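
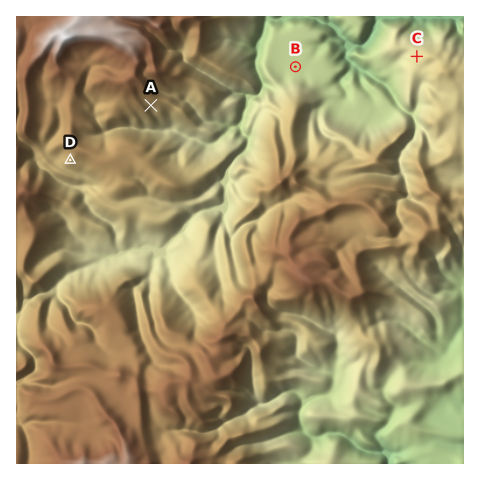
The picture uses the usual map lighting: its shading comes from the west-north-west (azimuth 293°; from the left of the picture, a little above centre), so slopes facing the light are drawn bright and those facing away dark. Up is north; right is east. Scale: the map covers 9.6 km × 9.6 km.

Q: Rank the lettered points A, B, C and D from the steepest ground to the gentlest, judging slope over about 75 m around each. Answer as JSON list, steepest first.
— ["A", "D", "C", "B"]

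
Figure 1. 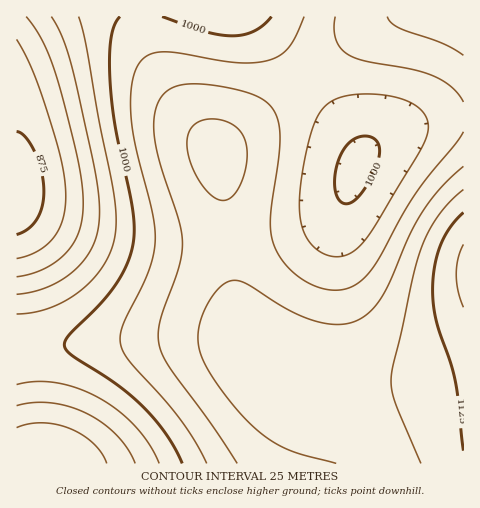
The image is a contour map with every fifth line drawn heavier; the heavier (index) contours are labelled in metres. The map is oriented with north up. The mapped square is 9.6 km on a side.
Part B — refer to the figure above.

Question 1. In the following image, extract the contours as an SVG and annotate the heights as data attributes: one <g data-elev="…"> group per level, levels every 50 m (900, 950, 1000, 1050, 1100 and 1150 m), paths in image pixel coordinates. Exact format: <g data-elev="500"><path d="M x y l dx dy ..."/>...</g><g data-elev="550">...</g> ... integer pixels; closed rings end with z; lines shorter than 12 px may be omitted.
<g data-elev="900"><path d="M17 39l16 32 16 47 13 46 4 32-3 24-4 10-6 8-15 13-21 8"/></g><g data-elev="950"><path d="M17 406l16-3 17 0 19 4 17 6 17 10 14 12 11 14 7 14"/><path d="M51 17l14 26 11 42 21 95 2 24 0 20-3 14-5 12-8 12-10 10-12 8-14 7-15 5-15 2"/></g><g data-elev="1000"><path d="M344 204l-6-5-3-11 0-15 4-15 6-11 8-7 9-4 9 1 6 4 3 7-1 10-4 10-7 15-8 12-9 7z"/><path d="M120 17l-5 8-4 13-1 18 0 25 5 46 18 83 1 19-1 15-6 20-11 20-17 21-30 30-4 6-1 5 2 4 5 5 46 30 27 22 22 27 16 29"/><path d="M271 17l-7 8-9 6-11 4-12 1-26-4-44-15"/></g><g data-elev="1050"><path d="M463 132l-7 12-26 31-16 20-35 63-10 15-8 8-10 6-10 3-11 0-17-5-18-11-14-15-8-16-2-13 0-14 8-57 1-22-2-18-7-13-9-7-13-6-21-5-24-4-15 0-11 2-10 4-7 7-4 8-3 11 1 24 6 28 18 54 3 22-4 25-18 52-2 13 1 10 3 11 8 13 41 56 26 39"/><path d="M335 17l-1 11 2 11 4 8 7 7 17 7 47 8 21 6 19 12 7 7 5 8"/></g><g data-elev="1100"><path d="M463 190l-12 11-11 13-10 15-7 15-9 29-22 98-1 14 3 14 27 64"/></g><g data-elev="1150"><path d="M463 244l-5 14-2 16 2 17 5 16"/></g>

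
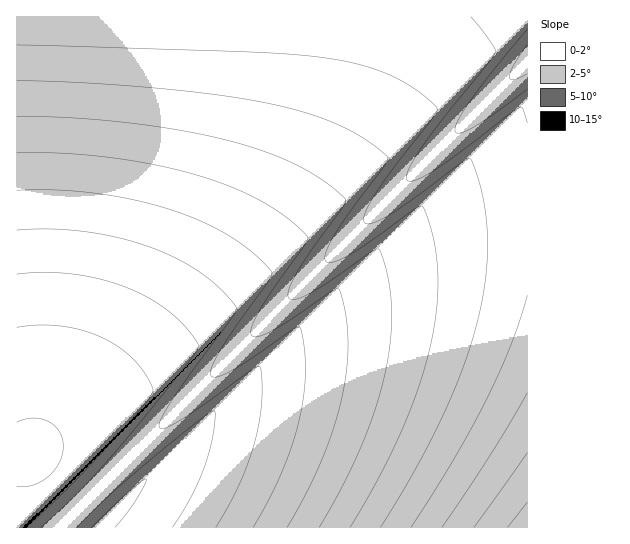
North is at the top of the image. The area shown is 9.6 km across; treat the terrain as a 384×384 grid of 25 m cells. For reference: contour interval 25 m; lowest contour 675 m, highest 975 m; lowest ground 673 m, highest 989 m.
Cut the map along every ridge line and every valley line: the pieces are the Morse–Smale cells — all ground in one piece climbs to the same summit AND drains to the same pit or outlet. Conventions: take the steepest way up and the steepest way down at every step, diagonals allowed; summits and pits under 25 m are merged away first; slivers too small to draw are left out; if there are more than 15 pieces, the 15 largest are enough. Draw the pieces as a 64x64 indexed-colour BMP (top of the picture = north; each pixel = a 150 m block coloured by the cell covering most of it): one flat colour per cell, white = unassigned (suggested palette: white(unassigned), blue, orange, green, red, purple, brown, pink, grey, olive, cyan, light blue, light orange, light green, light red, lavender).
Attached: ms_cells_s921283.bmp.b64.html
<image width="64" height="64" href="data:image/bmp;base64,Qk12CAAAAAAAAHYAAAAoAAAAQAAAAEAAAAABAAQAAAAAAAAIAAATCwAAEwsAABAAAAAAAAAA////ALR3HwAOf/8ALKAsACgn1gC9Z5QAS1aMAMJ34wB/f38AIr28AM++FwDox64AeLv/AIrfmACWmP8A1bDFABERESIiIiIiIiIiIiIiIiIiIiIiIiIiIiIiIiIiIiIiEREREiJEIiIiIiIiIiIiIiIiIiIiIiIiIiIiIiIiIiIRERERJERCIiIiIiIiIiIiIiIiIiIiIiIiIiIiIiIiIhERERE0REQiIiIiIiIiIiIiIiIiIiIiIiIiIiIiIiIiEREREzNEREIiIiIiIiIiIiIiIiIiIiIiIiIiIiIiIiIREREzMzRERCIiIiIiIiIiIiIiIiIiIiIiIiIiIiIiIhEREzMzM0REQiIiIiIiIiIiIiIiIiIiIiIiIiIiIiIiEREzMzMzNEREIiIiIiIiIiIiIiIiIiIiIiIiIiIiIiIREzMzMzMzRERCIiIiIiIiIiIiIiIiIiIiIiIiIiIiIhEzMzMzMzM0REQiIiIiIiIiIiIiIiIiIiIiIiIiIiIiERMzMzMzMzNEREIiIiIiIiIiIiIiIiIiIiIiIiIiIiIRETMzMzMzMzRERCIiIiIiIiIiIiIiIiIiIiIiIiIiIhEREzMzMzMzM0REQiIiIiIiIiIiIiIiIiIiIiIiIiIiEREREzMzMzMzNEREIiIiIiIiIiIiIiIiIiIiIiIiIiIRERERMzMzMzMzRERCIiIiIiIiIiIiIiIiIiIiIiIiIhERERETMzMzMzM0REQiIiIiIiIiIiIiIiIiIiIiIiIiEREREREzMzMzMzNEREIiIiIiIiIiIiIiIiIiIiIiIiIRERERERMzMzMzMzRERCIiIiIiIiIiIiIiIiIiIiIiIhERERERERMzMzMzM0REQiIiIiIiIiIiIiIiIiIiIiIiERERERERETMzMzMzNEREIiIiIiIiIiIiIiIiIiIiIiIREREREREREzMzMzMzRERCIiIiIiIiIiIiIiIiIiIiIhERERERERERMzMzMzM0REQiIiIiIiIiIiIiIiIiIiIiERERERERERETMzMzMzNEREIiIiIiIiIiIiIiIiIiIiIREREREREREREzMzMzMzRERCIiIiIiIiIiIiIiIiIiIhERERERERERERMzMzMzM0REQiIiIiIiIiIiIiIiIiIiERERERERERERETMzMzMzNEREIiIiIiIiIiIiIiIiIiIREREREREREREREzMzMzMzRERCIiIiIiIiIiIiIiIiIhERERERERERERERMzMzMzM0REQiIiIiIiIiIiIiIiIiERERERERERERERETMzMzMzNEREIiIiIiIiIiIiIiIiIREREREREREREREREzMzMzMzRERCIiIiIiIiIiIiIiIhERERERERERERERERMzMzMzM0REQiIiIiIiIiIiIiIiERERERERERERERERETMzMzMzNEREIiIiIiIiIiIiIiIREREREREREREREREREzMzMzMzRERCIiIiIiIiIiIiIhERERERERERERERERERMzMzMzM0REQiIiIiIiIiIiIiEREREREREREREREREREzMzMzMzNEREIiIiIiIiIiIiIRERERERERERERERERERMzMzMzMzRERCIiIiIiIiIiIhERERERERERERERERERETMzMzMzM0REREIiIiIiIiIiEREREREREREREREREREREzMzMzMzNEREREQiIiIiIiIRERERERERERERERERERETMzMzMzMzREREREREQiIiIhEREREREREREREREREREREzMzMzMzM0REREREREREREERERERERERERERERERERERMzMzMzMzNEREREREREREQREREREREREREREREREREREzMzMzMzMzRERERERERERBERERERERERERERERERERERMzMzMzMzM0REREREREREEREREREREREREREREREREREzMzMzMzMzNEREREREREQRERERERERERERERERERERERMzMzMzMzMzRERERERERBEREREREREREREREREREREREzMzMzMzMzM0REREREREERERERERERERERERERERERERMzMzMzMzMzNEREREREQREREREREREREREREREREREREzMzMzMzMzMzRERERERBERERERERERERERERERERERERMzMzMzMzMzM0REREREEREREREREREREREREREREREREzMzMzMzMzMzNEREREQRERERERERERERERERERERERERMzMzMzMzMzMzRERERBEREREREREREREREREREREREREzMzMzMzMzMzM0REREERERERERERERERERERERERERETMzMzMzMzMzMzNEREQREREREREREREREREREREREREREzMzMzMzMzMzMzRERBERERERERERERERERERERERERETMzMzMzMzMzMzM0REERERERERERERERERERERERERERMzMzMzMzMzMzMzNEQREREREREREREREREREREREREREzMzMzMzMzMzMzMzRBERERERERERERERERERERERERERMzMzMzMzMzMzMzM0EREREREREREREREREREREREREREzMzMzMzMzMzMzMzMRERERERERERERERERERERERERETMzMzMzMzMzMzMzMxERERERERERERERERERERERERERMzMzMzMzMzMzMzMzEREREREREREREREREREREREREREzMzMzMzMzMzMzMzMRERERERERERERERERERERERERETMzMzMzMzMzMzMzMxERERERERERERERERERERERERERMzMzMzMzMzMzMzMz"/>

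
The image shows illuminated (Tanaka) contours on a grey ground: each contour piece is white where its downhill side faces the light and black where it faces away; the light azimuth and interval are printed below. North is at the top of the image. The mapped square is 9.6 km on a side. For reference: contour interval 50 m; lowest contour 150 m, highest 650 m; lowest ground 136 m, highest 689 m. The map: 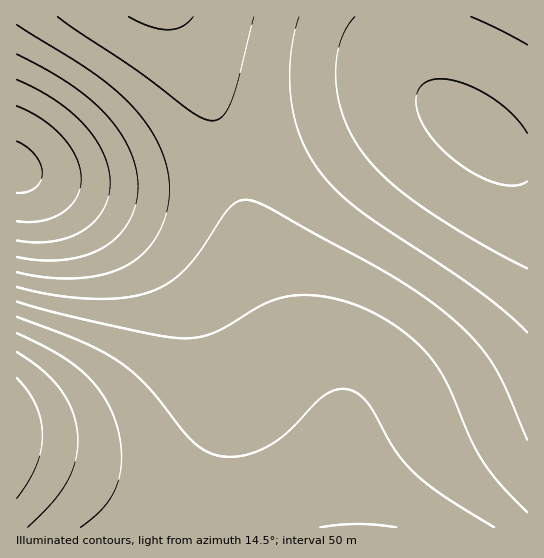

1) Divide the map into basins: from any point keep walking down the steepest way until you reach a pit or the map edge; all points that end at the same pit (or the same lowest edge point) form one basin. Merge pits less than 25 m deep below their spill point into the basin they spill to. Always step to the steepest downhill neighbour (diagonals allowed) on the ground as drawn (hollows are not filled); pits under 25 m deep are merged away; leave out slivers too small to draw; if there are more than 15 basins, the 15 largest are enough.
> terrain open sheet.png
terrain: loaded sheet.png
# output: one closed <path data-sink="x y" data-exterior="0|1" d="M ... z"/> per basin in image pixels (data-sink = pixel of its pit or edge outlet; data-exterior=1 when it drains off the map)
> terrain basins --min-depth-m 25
<path data-sink="478 133" data-exterior="0" d="M527 16l-351 1 27 62 25 74 28 106 16 47 17 36 39 56 9 20 3 12 1 87 2 11 185-1z"/><path data-sink="17 169" data-exterior="1" d="M175 16l-159 1 0 510 326 1-1-69-4-41-9-20-39-56-17-36-16-47-21-84-20-62-23-60z"/>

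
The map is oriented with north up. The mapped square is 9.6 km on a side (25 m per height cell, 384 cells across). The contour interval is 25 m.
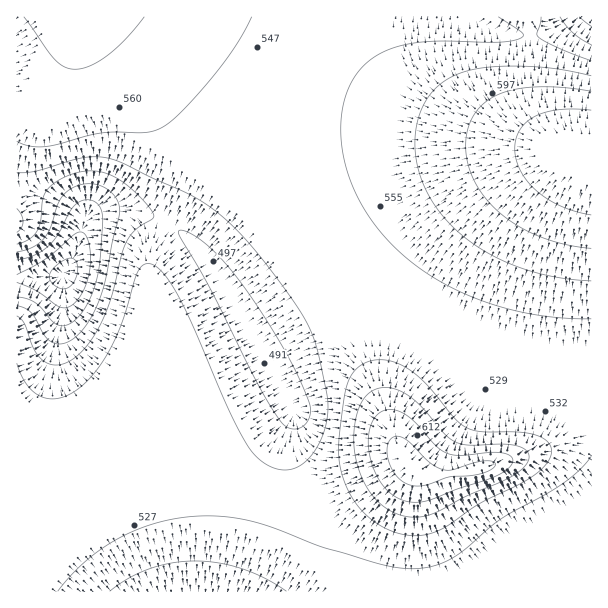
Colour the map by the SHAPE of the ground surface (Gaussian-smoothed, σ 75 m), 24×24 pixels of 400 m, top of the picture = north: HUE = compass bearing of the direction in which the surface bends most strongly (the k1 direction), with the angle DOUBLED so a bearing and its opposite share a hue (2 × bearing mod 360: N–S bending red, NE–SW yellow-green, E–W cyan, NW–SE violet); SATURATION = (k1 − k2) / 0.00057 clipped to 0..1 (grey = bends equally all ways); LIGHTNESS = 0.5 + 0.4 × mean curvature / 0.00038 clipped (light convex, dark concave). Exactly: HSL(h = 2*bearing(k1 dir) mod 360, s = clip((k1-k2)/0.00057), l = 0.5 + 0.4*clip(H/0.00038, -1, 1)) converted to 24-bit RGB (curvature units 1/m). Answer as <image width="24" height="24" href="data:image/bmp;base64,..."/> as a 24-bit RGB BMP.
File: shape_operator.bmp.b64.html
<image width="24" height="24" href="data:image/bmp;base64,Qk32BgAAAAAAADYAAAAoAAAAGAAAABgAAAABABgAAAAAAMAGAAATCwAAEwsAAAAAAAAAAAAAjoB8jnp+jHmCineFiHaIgXaHe3aFdnaFdn2Gd4SIeIqIeYyFeo2Ce4x+hYB5hHhzh4JxgIdyeIV1eIJ6fIB9foB9f4B+f4B+hoN+jXyEjnqIjXmLiHiMgneLfHeKd3iKd36LeIWMeYuNe42LfIuHhXl8h2xwi3FmkItlfZBnbYprcoN3eIB7fIB7foB9foB9f4J/hH+CjHyKjXqOh3mOgnmOfHmOeHqOeYCOeYWPeoqPfImNgXmGiWp/j15vmWhaop5aep5aX41eZ4NscIBxeIF1e4F5fIF7f4GAf4CAgX+BhX2HhXyMgnuOfXqPen2PeoGPe4WOfIOJfXqFg2+IkF2Om1aCqGVmraBxl6Rfb4pJW4BDXYRQaIZicIRvdoN2f4CBf3+AgH+AgH+Af3+Af3+Cfn6Dfn+DfoCCfoKDe4GGd3SMfmSQh1WVnmCeppCWn6+7oH7Z3l7011dBKqtBQJphXo5zb4d7fYCDf36Dgn+CgH+Af4B/f4CAf4CAf4CAf4GAe4mCc5SWY2mfflOjhVOehnmak7mVh8iiTLTRPnX94sz/5sz/eV3uXWa0bXqVeoKHfXqHhn2Gg36BgH9/f4B/f4B/f4B/foV+eZR9aZqEUV+HekmRi2OYhaOYl8SPj7WEZ4V1RW1FYnwtpXIwvUVrrGCikG+ZcomOcnGQjneQinyCg39/gIB/f4B/foJ+fI18eJp6cXiHZUhwVVJobJJzebJ8mr2BpZl3iWB1d15ueHVghYVai39di3RninBxZpmWXmialWydmHeEiX19gYB/f4F/fod9e5d6eZJ5gliFfEiEYoWNXKx5bbJona1snnJgjFlugmN1fnFwgn9xhIJwhYBxhX5zWaOLRGWdj1eoqnGFlXt5hIB+f4N+fI98e5l6hm2Hg0eHemKFbpyDZqN2dqBlnJhikmhfiWFsg211gXZ1gn52g4B2g4B1g4F2ZamNLGKUZ0Cfumh+qH11ioN9f4l9e5h6eo96hVOHg1GGdo19cZt5bpJvgY9sjYJoimxohm1xg3R2gnl4gn14g353g4B3g4F30IzQKTadOCqGvF9uu4hylY18fZN9e5d9h2iHh0eIhWuGeJh5d5F4e4Z2hYV0hnpxhXJyhHV3g3h5g3p5g3x5g314hH94hIB4xZQRczFbKiVgq2BZyJ90o6J/fpuAi3eEiE2EhleEeZB5epZ5fYZ8gYF8gXx5g3h4g3d6g3h7g3l7hHl6hHp5hHx5hH55hIB5iqQAL2cZF0NJaJRVyr99p6+HiZJ/iVh8hkt8hXKHeZl7fIx9f4F+gHx/gXt+gnp+g3p/hHp/hHp+hHp9hXp8hXt7hX17hYB8lNTQRLXHB1iFOKSTr8V8sah5k1pkh0hsg2h9eJZ/epN/foSAgH2BgXyBgnuCg3uChHqChHqChXuChXuBhnyAhn1/hX5/hYB/zJnJqGO6IDuFMoh6o71IsYJDjEpKgmZxdpSEeJeEfYiCfn6Bf3yBgHyCgXuDgnuEg3uEhHuFhnuGhnyGh32Fh3+Fh4CEhoGEvmw/sEA9XEFoPWlTg51DnpNVhYtvdJeOd5mMe4uFfYGCfX2BfnyCfnuCf3uDgHuEgXuFgnuGg3yHhX2Ihn6IhoCJhoKJhoOJqXFVrFpke1iVT36XY6WKeKCMeJ2Zd5aTeouIfYODfX6BfHyBfHyCfHuDfXuDfXuEfnuFf3yHgHyIgX6Jgn+Kg4GLg4KNg4SPmoWcoICmfm+tYX6vbaGoeZuVe4+NfIeHfIKCfX+BfH6BfH2Be32Ce3yDe3uEe3uFe3uGfHyHfH2Jfn+Lf4GNgISQgYeTgoqXkoSSloKViXyXdH2Wdo6Re4qFfYSBfYGBfYCBfH+BfH+BfH6Be36Ce36Den6Een6Fe3+He4CJfIOLfYaOfomSfo2Wf5CagJGei4F8joB9in+Cf3+GfIaFfISAfYJ/fYGAfICBfICBfICBe3+Ce3+CeoCDeoCEeoKGeoSIeoeLeoqPe4+Te5OXfJWafZacfpacioR6jIV7iYR9hIOAf4KAfYKAfYGAfYGAfIGBfIGBfIGBe4GCe4GDeoKEeYSFeYaIeIqLeI+OeJOReJWTeZSQeZCFdpF4dZN8iIh5jIl6ioh8hoV+gIJ/foF/fYGAfYGAfIGBfIGBfIGCe4KCeoODeoWEeYeFeIqHd42IdpCJdo+GdolyiXxfkpBSdZ9VYphjgod5iYt6iYp8hYZ+gYN/foGAfYGAfYGBfIGBfIGBfIKBe4OCeoSCeYaDeIiDd4qCdoyAdIh2hGpeh0k1mHIqcMk3UMBvYoZ7"/>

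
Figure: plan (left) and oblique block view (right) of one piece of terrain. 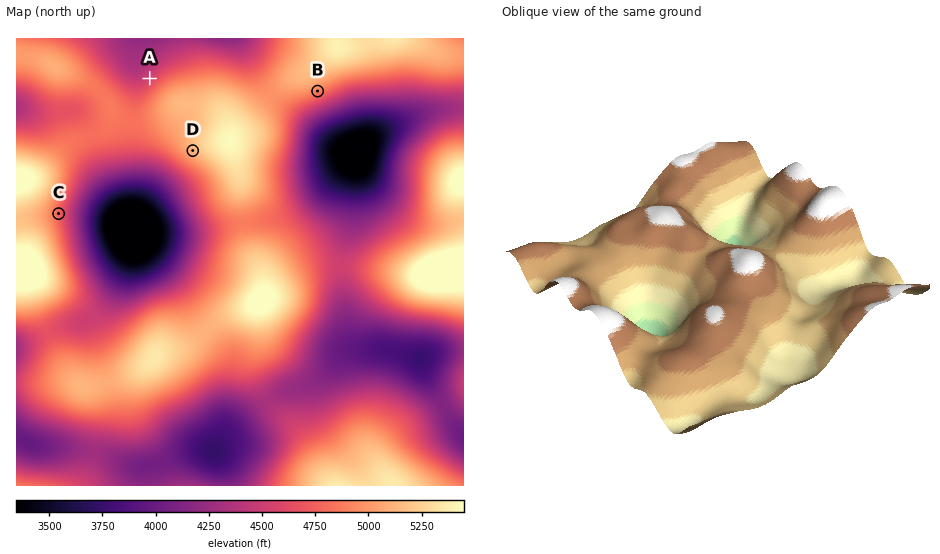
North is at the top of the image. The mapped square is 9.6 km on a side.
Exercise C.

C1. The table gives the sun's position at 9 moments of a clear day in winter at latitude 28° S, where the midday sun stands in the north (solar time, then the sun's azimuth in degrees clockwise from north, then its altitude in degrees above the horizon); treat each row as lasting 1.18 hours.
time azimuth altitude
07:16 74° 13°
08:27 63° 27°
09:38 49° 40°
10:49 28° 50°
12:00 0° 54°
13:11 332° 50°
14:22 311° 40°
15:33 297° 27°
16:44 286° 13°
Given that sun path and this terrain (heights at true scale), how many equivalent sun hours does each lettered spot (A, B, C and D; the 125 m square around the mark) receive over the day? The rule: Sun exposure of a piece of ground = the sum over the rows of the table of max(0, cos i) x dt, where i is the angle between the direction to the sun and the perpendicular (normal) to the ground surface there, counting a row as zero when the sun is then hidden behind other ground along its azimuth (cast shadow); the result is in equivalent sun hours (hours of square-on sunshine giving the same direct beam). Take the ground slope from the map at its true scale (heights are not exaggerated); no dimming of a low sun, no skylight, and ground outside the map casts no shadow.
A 6.6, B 4.2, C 5.6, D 5.2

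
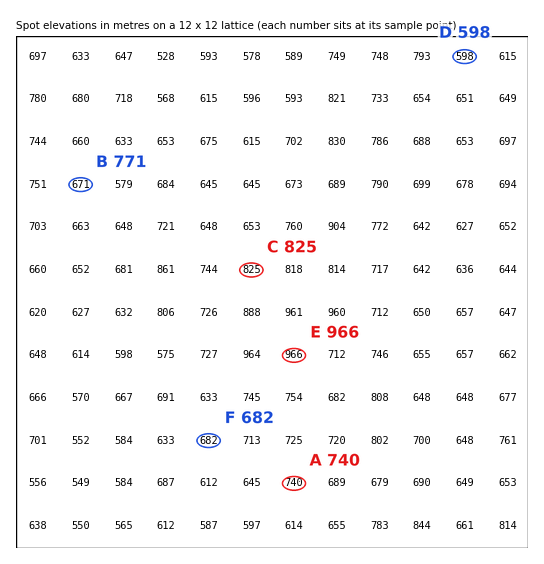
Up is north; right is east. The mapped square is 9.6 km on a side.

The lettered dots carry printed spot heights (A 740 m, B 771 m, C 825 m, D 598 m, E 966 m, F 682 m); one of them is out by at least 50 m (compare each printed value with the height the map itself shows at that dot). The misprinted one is B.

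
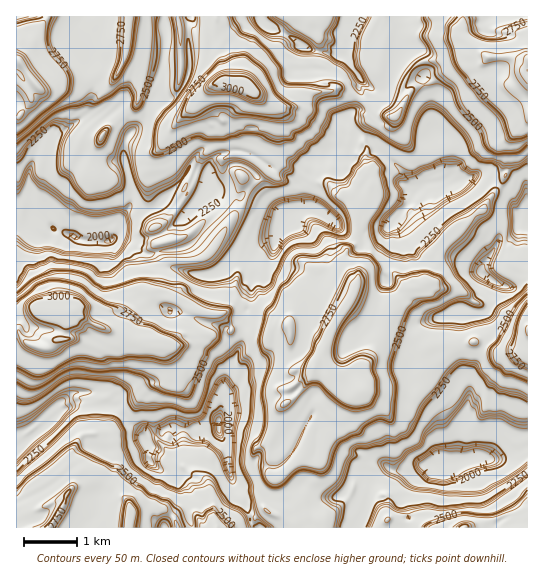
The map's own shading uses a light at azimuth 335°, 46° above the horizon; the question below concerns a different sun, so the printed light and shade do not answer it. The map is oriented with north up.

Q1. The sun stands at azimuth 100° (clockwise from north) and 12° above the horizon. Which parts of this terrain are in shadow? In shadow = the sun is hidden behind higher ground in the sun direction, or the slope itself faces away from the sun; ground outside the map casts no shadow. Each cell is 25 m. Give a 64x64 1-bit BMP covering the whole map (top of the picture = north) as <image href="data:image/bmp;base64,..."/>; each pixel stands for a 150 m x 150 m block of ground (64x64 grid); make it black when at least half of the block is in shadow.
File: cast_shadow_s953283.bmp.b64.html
<image width="64" height="64" href="data:image/bmp;base64,Qk0+AgAAAAAAAD4AAAAoAAAAQAAAAEAAAAABAAEAAAAAAAACAAATCwAAEwsAAAIAAAAAAAAA////AAAAAABwHDYHADh/APj8BwYAf/8wfPwPngB9//58/AA8AHz//7wACDwAAD//3gAffwAAf//gAB/+AAD///AAb/4AAD//+ADf/gAAP//+AP/+AAAM+P4B//4AAAAA/AH//gAAAAD+AP//AAAAAP+AP/8AAAAMPwAf/wAAAMAPDgH/gYAAwAc+Af/PAADDgH/A/94AAHAAf8D/+AAB88AHAP/wAAH8AAAA//jAAf8AAAD/+OAB/MAAAH/8AA/8gAAAPvwAP/5oAAA+/gA//2AAAB/eAD//wAAQH38AP/7AABAfvwA//+AAAB+fgA//+AAAH5+CA//wPgH/z8cAf/g+A///58A4/DwA///jgHDw/8B/8QDAMDP//j//g+AYA/+HH/+D8AgD/+OH/sP4CAP/jcH/x/wAAf/PwP/D/gAHv+Pg/8H/gA8AMOD/gP/gP4EQYB8A/+B/BxhwP4D/8H8HCPMfwB/IfgYE9g/gD/h8BgDcB/AHOHwGgsAD8AHAfAfAAAARD/A+78ABAA4f7B/vwAAAfD/8D+/wAAD+P/wAD/ggAf4/+4Af+DAA/z/zwF/8CAA/v+CAD/8AAB+/wAAS/4A7H3+DAHP/wAAz/44B+//AAHf/HgH5/+AA5/5vAfx/8B3//k8B/D4AHf/+AAH8dgDx//48Afx2AeH//j7h/HYDgP/+Pw=="/>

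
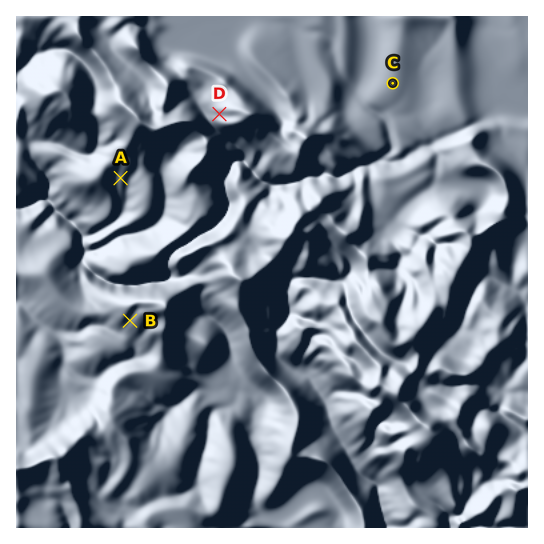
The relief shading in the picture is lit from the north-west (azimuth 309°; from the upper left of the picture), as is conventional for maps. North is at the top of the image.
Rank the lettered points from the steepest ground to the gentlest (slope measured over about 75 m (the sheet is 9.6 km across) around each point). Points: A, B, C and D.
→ B D A C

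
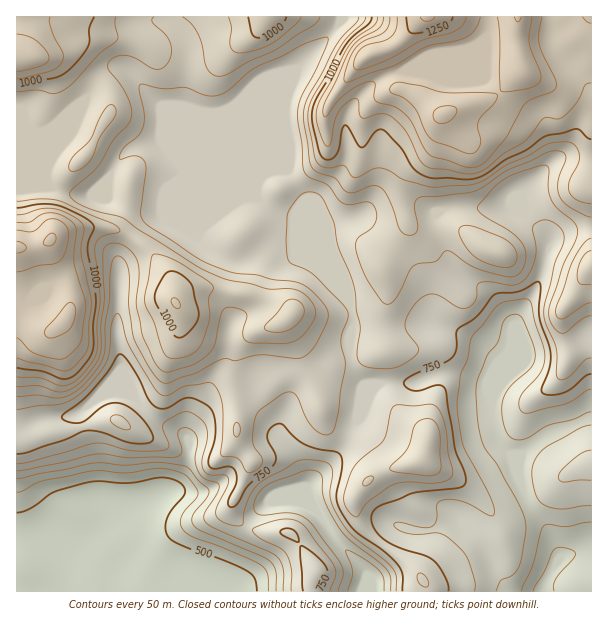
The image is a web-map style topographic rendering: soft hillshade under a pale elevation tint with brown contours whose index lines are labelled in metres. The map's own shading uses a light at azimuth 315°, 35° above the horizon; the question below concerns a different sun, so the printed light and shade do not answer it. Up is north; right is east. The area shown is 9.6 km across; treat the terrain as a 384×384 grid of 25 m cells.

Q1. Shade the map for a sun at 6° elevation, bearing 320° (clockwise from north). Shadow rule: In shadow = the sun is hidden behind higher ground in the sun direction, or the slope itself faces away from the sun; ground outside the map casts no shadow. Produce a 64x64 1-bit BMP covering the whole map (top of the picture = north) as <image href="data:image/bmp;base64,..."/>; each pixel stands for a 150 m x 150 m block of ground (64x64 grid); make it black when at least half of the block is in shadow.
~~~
<image width="64" height="64" href="data:image/bmp;base64,Qk0+AgAAAAAAAD4AAAAoAAAAQAAAAEAAAAABAAEAAAAAAAACAAATCwAAEwsAAAIAAAAAAAAA////AAAAAAAAAA/wfgEZ8AAAP/g8AAH4ADx/+DzAAfgAf//4AYAN+AD///wDAB34A///+AYYff8H///AIP/8/x///+Dh//x/f////8P//B////7/w//8D////n/D//gG////f8H/+AD///9/wP/4AP///7/gH/gA////n/AD8AD///yb8APwAD///H44A/AAD//8fjgB8P8///58PAHw/////jw8AfB//////h4B+H/////+DwD4P/////YfGPgP////4//++A/////v////h///f//8//+DP/8///gB/8EP/j+/+AB/wwf+P5/4AH/nA/4/g/gcf+8D/B+B8Dx/5wH8D8DAPD/nAfwPwAA8H+MB/AwAADgP4Xv4AAAAOB/x//gAAAAAH/j/+AAAAAAf/P/4AAAAAAH8D/gAAAAAAf4H8AAAAAAH/gOAAAAAAB//AAAAAAHB//8ABwACB8f//wH3AAcPz//9A/cAA//f//wD9gAA/8///APyAAB/x//8Af8AAD/D//8A/wAAP8Mf/wB/AAAf4A//A/8AAB/gB/8P/wAAP/Hh/x/fAAA/8Pv/P88B/B/wO/5/x/f+H+AB/v/P5/8P4AH4///j/4f/+PD//MH/x//4bP/8AP/D//gYD/gA/+D/+DgA+AB/4D/4cAAAAB/gH/jwAAAAD/AP8OAAcAAP8APw4A=="/>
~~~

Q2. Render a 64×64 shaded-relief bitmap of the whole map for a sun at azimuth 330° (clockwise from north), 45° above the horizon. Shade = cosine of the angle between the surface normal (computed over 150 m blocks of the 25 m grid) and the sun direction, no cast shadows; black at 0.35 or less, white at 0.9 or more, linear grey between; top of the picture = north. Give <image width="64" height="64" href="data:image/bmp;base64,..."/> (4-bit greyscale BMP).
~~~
<image width="64" height="64" href="data:image/bmp;base64,Qk12CAAAAAAAAHYAAAAoAAAAQAAAAEAAAAABAAQAAAAAAAAIAAATCwAAEwsAABAAAAAAAAAAAAAAABEREQAiIiIAMzMzAERERABVVVUAZmZmAHd3dwCIiIgAmZmZAKqqqgC7u7sAzMzMAN3d3QDu7u4A////AJmZmqqqqqqqqqqqqaqrzMunQ0eavMyqmZmYiIZWm7qqmZmaqqqqqqqqqqmZmaq8y6hUV5qqu7qZmZmZh1WKu6qZmaqqqqqqqpmpmZmIiKu7uoZniHebu6mZmZmHZXm7u6qqqqqqqqqqmZmYh2ZWeau7mYh1VqvLuqqZmZhmeKu6qqqqqqqqqqqZiHdlRERXmrqpl0RpvMy6qqmZmHZ4maqqqqqqqqqqqpmGZURFVmeaqqqFRpvMy7uqqZmYd3eIiZmZmZmqqqqqqYdlRWeaqqqZqWVpq7uqqqqpmZh3d3d3mZmZmZqqqqu7uodmec3u26qoZ4iZmZmaqqmamYh3d2aIiZmZmaqqq83d26dnvf/su5d4dneIiJmZmZmZmHd3ZneImZmZmaqqve7+2mR6zdy6mZhkVniIiIiJmZmZh3d3ZniJmZmZmZqr3d7tgzaaqqqrymRFd3ZlZ4maqqqYh3dVVmd3iId3iJmqmc61AVeJq83cllVVVDNGiZqqqqmYiDMzM0VWVVVWZndkarcQE0aKzd25dlRDNFeJqqqruqmIIREiIjRDMiIzWIU1mUIjNFeb3dy5h2ZmeJmqqqu7uqkyIiIiM0MhABJZy3V5l2ZlVXnMzMzLmHd4mqqqq8zMu2VERDNERDISNXrdyHmpmIdmaKvMzN3KdniaqpmrvMzMiHZlVVVURFZ3ms3aiImZmIdnm7u7zMp1Z5mamImrzMyqqYh3ZmZ3iIiJrMuXeJmZiHeau7u8y4ZXmZqYiJqrzJmqqqqZiZmYdnibzKh3iaqYd4q7u7zMp2eZqqmHeJmrd4iJq8zLuqhVZ4m8uXZ4qpmHiau7vN23Z5mqqodmd4lmVUNZvdy6p1RXiauph2eaqpeJq7u83bh3maq7l2VVZ1REEAOLzLqYZEZ4qqmYd4qqmImqu7zduXeJqszKdURWREQgACiqqphkRXiamZmHiaqYiJqru8zKd4mqvd24VEVDNDEAA5qpl2Q0V5qZmZmJqpiIiImImrqHeaqs3ut1REMjQwAAWamHZDNGiZiZmZmZmYiHZmZniId4mqrO7aZUVDRVMAA4mImFQzR5iIiIiJmZmZh3ZmZ3dniaqqzduGZ3ZmZSADeImpdlRGiHZmZ3eJmqqpmIiIh2eImqq7u6iJmId2QQSJmqqHZlaZhlVVZniZq7uqmqqYd3iZqqqqmZqqmHZCFZqqqph2Z5uodlVWZ4mruqqqqql2Z4mqqYiImru6hjEVm7qqmHZmi8uqhlVneKqqmZmqmGVWiaqph1Z6u8unMASbupmYd2Z5vMy5dmeJqqmIiJmYZURomruoVFqrvLlRBJu6mZmHd3eKvMuYiZmqqYd4iZiGREVovNt1SaqrunMUnMu7qYh3eIm83bqqqqqph3eImZhlQzat7adpmqu6dDWc3cy6mImru83ty6qqqpmHd4iZmYZDI4zuyXiJmal0RpvN3MurvM3dzd3bqqqqmYiIiJmYdUMia97ah3d4mHVGm7zMzLzMzdzLzMuqqqqpmIiImYdkRDNZztymZmZ3ZVaKq83MzMy7u7qqqqqqqqqZiIiJh2VVVFjO7teHdlVVVniazMy7upmZqpqqqqqruqmIiIiIiJh2aL3v6qqXVERFV6vMu7qqmYiZmqqqqru7qYiImZmru5iIrO793blkREV5vMu7qquqmJmaqqqrzMupiJmZq7zLupiazd7u7Jh4maq7u6qqq7upmZqqqqu8y7qZmqu8zMu6mYmav//+y7zMyqqqqqqqu7qZmaqqmaq7upmau8u7u6qpiHiP//7czd3KiJqqqqqruqmJqqqYeKqqmImaqpmqqqmHZn///su7u7mImqqqqqqqqYiZqZdWiamHZmd2Z4mqqph3e8zLl3mquYiaqqqqqqqqmIiIh1VomYZURDMjV5mruqmaqqqFRpq6iImqqqqqqquqh1aJdWeZhlQyEAAUaJvMy6qqq5dDabuYiZqqqqqqqquoVGmGZ4mHVEMgAAAkac3cuqqrynRHq6mZqqqqqqqqqrp0SJd4iZh1VVQgAAAmnNy6qqrMp0WLuqqqqqqqqqqqy5ZXmIiZmYdnd2MQAAJZu6qqqrzJZGiaqqqqqqqqqqq7qGeYiZmZl3iJhlMyESR5mqqqq8t1VniaqqqqqqqqqrqoaJiImZmYeJmYdmVDM1iaqZqqy5ZVaJqqqqqqqqqruqhomHeImZh3iZmId3ZVWJqpmaq8uGZ4mqqqqqqqqqvLuEeYZniJqpiIiIh3iIdnmqmYmqy6h3iaqpmZmqqqq93aRZp1Z4m8upiIiHd4iHeImZh5q7uYiImZmHeJqqqr3/1jeqdnirzcy6mIdlZ4iIRXh3eau6mYd3iIdmeaqqrf/7Q4u5mrvMzMu6h1VXiIgRNFZnmrqZh3eIiHVXmqqs7/+CN7u7u7u7u7uYZWiZmSESNFaJqpiIeImZhkRomarf/9YSaauqqqqqq6mHiZmZZUREVWeIiIiImaqXUzRomb3//FIkaJqqqqqrupiJmZmZiHd1VWZ4mZmaqql0IiRonO//yGQ0aZqqqqu6mJmZmbuqmZhmZnmZmZqqqpdCEkZ53//+ynMkZ4iaq7qYiZmZu6qZmYiImqqqmqq7unUyNFeu///+tzEjRnmruneJqZm7qZmZmImqqqqaqqu7l1M0Vnv///7aYyM0aKu5dnmaqaqqmYiIiZqqqpqqqruoZERVad///suGRERXmrlleZqq"/>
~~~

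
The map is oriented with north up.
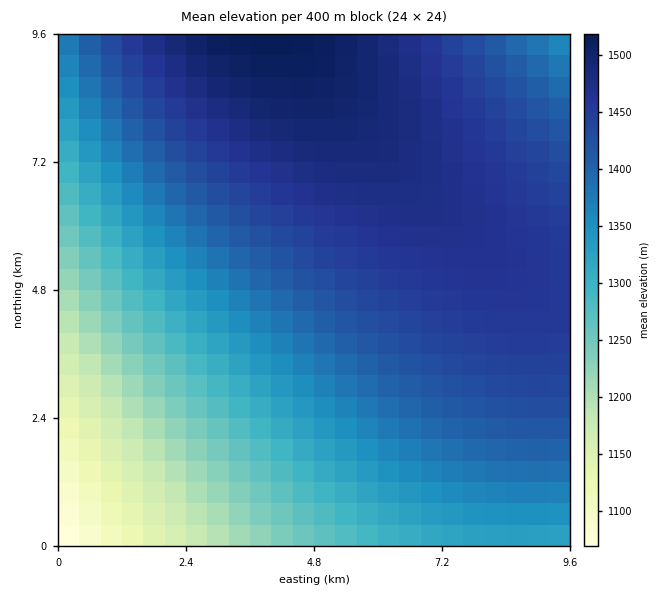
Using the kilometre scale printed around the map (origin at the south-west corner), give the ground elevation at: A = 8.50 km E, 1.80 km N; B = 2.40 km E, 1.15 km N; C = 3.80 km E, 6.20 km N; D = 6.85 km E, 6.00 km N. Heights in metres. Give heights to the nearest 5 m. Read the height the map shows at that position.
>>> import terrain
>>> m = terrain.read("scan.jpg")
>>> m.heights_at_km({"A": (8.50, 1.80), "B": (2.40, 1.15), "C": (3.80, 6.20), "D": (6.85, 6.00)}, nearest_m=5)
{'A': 1400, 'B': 1195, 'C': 1435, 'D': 1470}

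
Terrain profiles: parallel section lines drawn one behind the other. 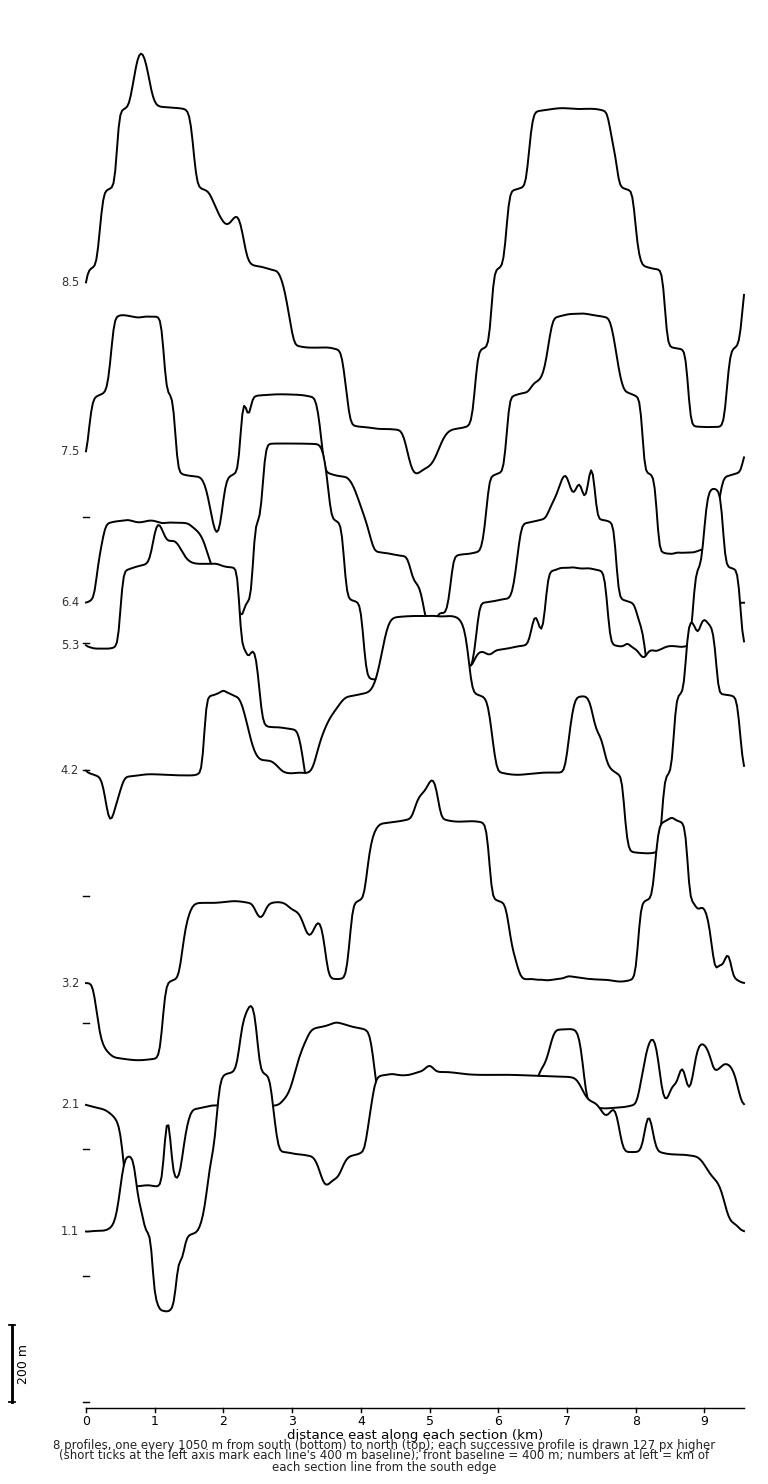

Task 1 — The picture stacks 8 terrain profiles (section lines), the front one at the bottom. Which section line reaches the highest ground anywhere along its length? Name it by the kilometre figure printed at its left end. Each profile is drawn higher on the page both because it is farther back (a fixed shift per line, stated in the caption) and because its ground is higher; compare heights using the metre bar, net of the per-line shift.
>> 8.5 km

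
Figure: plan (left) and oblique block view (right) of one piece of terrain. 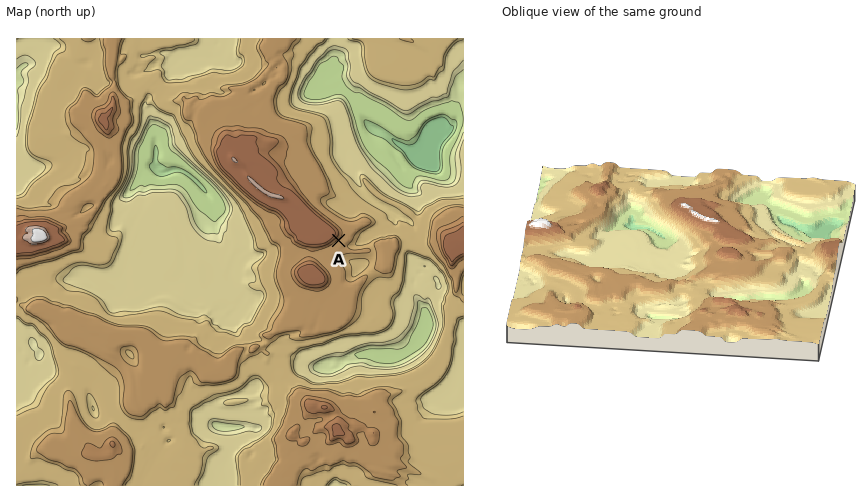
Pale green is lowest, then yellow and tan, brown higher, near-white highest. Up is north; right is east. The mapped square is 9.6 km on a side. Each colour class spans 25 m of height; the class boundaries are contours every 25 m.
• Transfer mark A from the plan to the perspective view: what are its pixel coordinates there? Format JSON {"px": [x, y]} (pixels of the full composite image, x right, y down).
{"px": [751, 244]}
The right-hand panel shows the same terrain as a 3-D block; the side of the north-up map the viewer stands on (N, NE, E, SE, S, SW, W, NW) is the S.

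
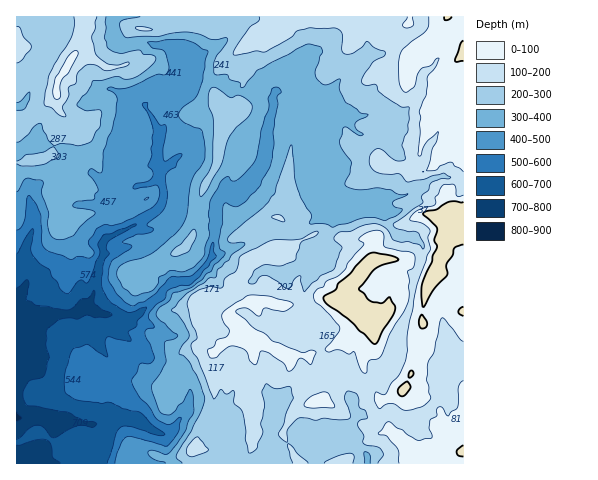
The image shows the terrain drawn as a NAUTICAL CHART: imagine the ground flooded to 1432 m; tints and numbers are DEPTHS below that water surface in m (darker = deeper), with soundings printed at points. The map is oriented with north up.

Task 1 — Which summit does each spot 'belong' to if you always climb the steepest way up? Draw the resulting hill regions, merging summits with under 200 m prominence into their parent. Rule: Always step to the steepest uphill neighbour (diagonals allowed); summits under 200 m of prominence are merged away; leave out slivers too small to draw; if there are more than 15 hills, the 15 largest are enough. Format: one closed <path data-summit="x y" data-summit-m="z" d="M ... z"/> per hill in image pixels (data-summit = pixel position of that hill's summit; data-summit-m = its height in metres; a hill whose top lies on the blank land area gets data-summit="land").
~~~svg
<path data-summit="land" d="M463 16l-349 1-1 11 5 14 6 3 13-2 31 2 11 6 7 8 3 8-9 12-21 14-13 12 12 27-1 33 3 3 0 11-10 5-12 1-18 7-1 5-10 9-3 24 1 8-5 6 2 11-5 9-7 35-18 15-15 0-18 3-13 8-7-5-5 2 1 142 447-1z"/><path data-summit="67 67" data-summit-m="1362" d="M113 16l-97 1 0 304 5-1 7 5 13-8 36-5 15-13 7-35 5-9-2-11 5-6-1-8 3-24 10-9 1-5 18-7 12-1 10-5 0-11-3-3 1-33-12-27 13-12 21-14 8-9 1-6-3-5-7-8-11-6-14 0-4-2-20 2-8-1-8-10z"/><path data-summit="land" d="M369 207l-7 0-16 10-13 1-1 10-7 10-1 11-5 7-33 18-16-5-11 3-7 9-25 13-11 12-12 3-4 6-18 3-16 15-18-9-12-1-5-5-19-3-4 1 8 13 18 14 13 14 25 9 13 2 5 18-2 21 14 0 13 5 3 3 2-8 13-15 0-9 4-3 15 0 20 16 4 13 5-10 17-4 20-14 2-10 3-3 7-1 9 0 3 3 2 15 9 14 9-13 14-7 0-3 9-8 4-10 21-52 4-26 9-31-1-5-8-6-19-5-7-8-3-10-7-5z"/>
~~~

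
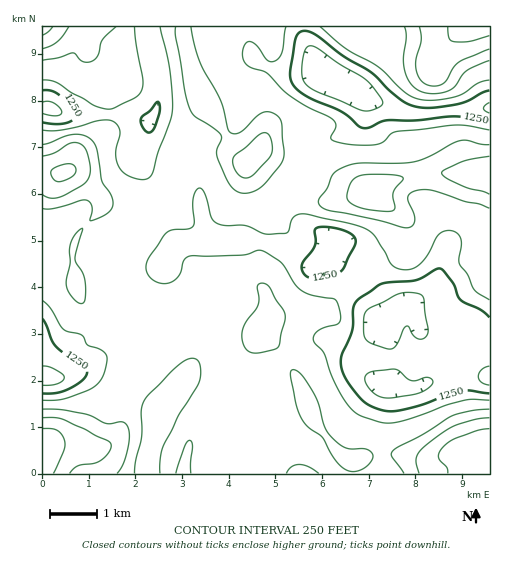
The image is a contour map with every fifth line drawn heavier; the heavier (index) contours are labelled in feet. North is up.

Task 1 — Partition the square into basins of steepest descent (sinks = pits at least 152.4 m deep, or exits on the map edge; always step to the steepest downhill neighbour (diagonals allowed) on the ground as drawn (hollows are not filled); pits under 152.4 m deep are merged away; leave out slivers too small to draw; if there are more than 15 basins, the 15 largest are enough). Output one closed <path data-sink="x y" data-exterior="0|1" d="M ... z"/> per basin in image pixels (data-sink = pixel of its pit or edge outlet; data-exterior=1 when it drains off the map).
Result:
<path data-sink="377 322" data-exterior="0" d="M207 102l-23 44-8 25-6 34-20 12-36-9-10-5-2-3-4 12-20 22-4 11-2 17 3 21 7 18 8 6 27 7 17 8 19 3 19-6 21-25 20-11 13-4 17 0 8 3 14 9 3 14 0 13-8 14 19 18 20 31 15 40 17 23 13 12 4 3 12 0 12-4 28-1 18 5 17 1 7-2 16-12 31-2 1-272-20 3-42-2-37 8-23 14-22 3-11 3-11 0-15-7-28-20-20-18-5-2-7 7-6-1-10-11z"/><path data-sink="348 88" data-exterior="0" d="M489 26l-305 0-1 9 13 50 16 23 24 45 10 8 3 0 9-7 18 17 33 23 15 7 11 0 11-3 22-3 23-14 18-5 19-3 42 2 20-4z"/><path data-sink="46 378" data-exterior="0" d="M51 250l-9 1 0 193 36 2 7 2 4 7 1 19 93 0 10-41 26-21 4-11 27-24 3-6 5-36 10-17 0-13-3-14-7-6-15-6-23 1-27 14-12 16-12 11-16 4-16-1-20-10-31-9-10-17-4-35z"/><path data-sink="51 109" data-exterior="0" d="M183 26l-141 1 1 145 29 0 16 12 11 11 5 8 13 6 34 8 19-12 6-34 8-25 23-40 0-5-7-9-7-16z"/>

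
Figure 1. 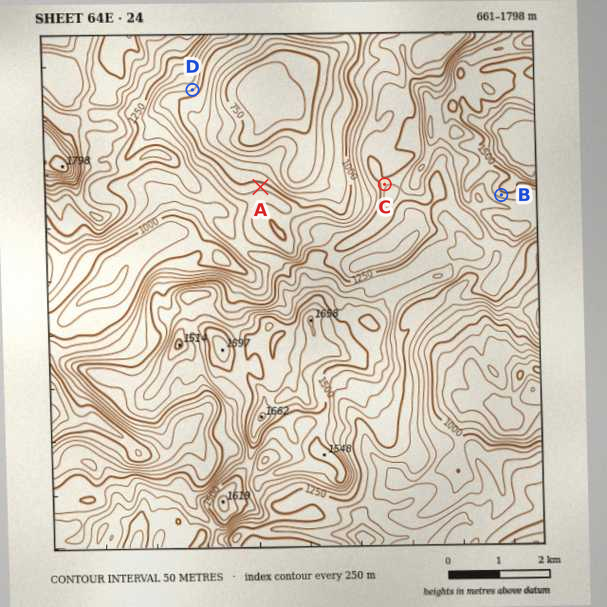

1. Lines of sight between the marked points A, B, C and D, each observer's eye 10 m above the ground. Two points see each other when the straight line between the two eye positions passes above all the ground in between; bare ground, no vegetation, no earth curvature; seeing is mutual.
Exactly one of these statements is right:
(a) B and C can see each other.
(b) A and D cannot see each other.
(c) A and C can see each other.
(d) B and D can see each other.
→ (c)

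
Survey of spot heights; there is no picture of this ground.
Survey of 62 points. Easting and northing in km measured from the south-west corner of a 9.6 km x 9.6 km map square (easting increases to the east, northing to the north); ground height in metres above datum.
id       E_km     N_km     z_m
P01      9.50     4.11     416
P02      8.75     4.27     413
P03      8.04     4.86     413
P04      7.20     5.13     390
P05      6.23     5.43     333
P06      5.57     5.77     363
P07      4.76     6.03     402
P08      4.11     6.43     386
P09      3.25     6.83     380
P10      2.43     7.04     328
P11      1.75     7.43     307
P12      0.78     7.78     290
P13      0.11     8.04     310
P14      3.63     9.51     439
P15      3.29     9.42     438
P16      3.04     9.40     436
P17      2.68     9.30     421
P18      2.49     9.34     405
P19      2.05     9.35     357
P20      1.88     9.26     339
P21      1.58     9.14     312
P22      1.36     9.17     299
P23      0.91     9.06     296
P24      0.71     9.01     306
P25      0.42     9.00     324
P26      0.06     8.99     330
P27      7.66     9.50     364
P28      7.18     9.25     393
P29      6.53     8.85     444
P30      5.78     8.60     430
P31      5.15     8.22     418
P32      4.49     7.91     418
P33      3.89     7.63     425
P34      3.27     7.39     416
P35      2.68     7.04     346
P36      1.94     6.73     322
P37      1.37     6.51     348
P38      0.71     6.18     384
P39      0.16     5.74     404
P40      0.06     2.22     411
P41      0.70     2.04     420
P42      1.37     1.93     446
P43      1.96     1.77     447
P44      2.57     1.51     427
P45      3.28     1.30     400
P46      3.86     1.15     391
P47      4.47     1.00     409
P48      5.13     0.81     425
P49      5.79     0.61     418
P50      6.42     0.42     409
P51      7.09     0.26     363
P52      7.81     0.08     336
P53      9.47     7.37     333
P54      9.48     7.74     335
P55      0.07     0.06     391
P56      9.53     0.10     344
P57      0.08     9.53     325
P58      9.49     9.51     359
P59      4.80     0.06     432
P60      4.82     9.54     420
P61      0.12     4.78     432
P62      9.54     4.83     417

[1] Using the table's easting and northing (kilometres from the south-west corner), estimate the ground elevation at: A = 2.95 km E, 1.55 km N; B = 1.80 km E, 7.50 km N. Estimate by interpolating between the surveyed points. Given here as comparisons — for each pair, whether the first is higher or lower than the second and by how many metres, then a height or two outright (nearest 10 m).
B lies lower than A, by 120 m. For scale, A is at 420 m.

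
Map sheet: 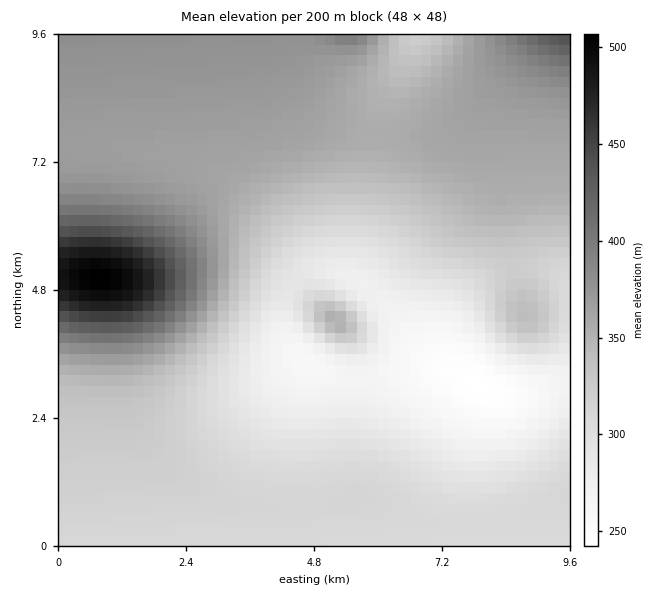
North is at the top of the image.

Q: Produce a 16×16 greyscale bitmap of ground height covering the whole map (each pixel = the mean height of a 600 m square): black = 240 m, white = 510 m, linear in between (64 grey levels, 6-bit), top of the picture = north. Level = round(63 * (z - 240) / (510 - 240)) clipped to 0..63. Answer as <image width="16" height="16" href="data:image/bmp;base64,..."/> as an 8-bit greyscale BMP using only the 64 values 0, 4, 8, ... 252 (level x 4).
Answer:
<image width="16" height="16" href="data:image/bmp;base64,Qk02BQAAAAAAADYEAAAoAAAAEAAAABAAAAABAAgAAAAAAAABAAATCwAAEwsAAAABAAAAAAAAAAAAAAEBAQACAgIAAwMDAAQEBAAFBQUABgYGAAcHBwAICAgACQkJAAoKCgALCwsADAwMAA0NDQAODg4ADw8PABAQEAAREREAEhISABMTEwAUFBQAFRUVABYWFgAXFxcAGBgYABkZGQAaGhoAGxsbABwcHAAdHR0AHh4eAB8fHwAgICAAISEhACIiIgAjIyMAJCQkACUlJQAmJiYAJycnACgoKAApKSkAKioqACsrKwAsLCwALS0tAC4uLgAvLy8AMDAwADExMQAyMjIAMzMzADQ0NAA1NTUANjY2ADc3NwA4ODgAOTk5ADo6OgA7OzsAPDw8AD09PQA+Pj4APz8/AEBAQABBQUEAQkJCAENDQwBEREQARUVFAEZGRgBHR0cASEhIAElJSQBKSkoAS0tLAExMTABNTU0ATk5OAE9PTwBQUFAAUVFRAFJSUgBTU1MAVFRUAFVVVQBWVlYAV1dXAFhYWABZWVkAWlpaAFtbWwBcXFwAXV1dAF5eXgBfX18AYGBgAGFhYQBiYmIAY2NjAGRkZABlZWUAZmZmAGdnZwBoaGgAaWlpAGpqagBra2sAbGxsAG1tbQBubm4Ab29vAHBwcABxcXEAcnJyAHNzcwB0dHQAdXV1AHZ2dgB3d3cAeHh4AHl5eQB6enoAe3t7AHx8fAB9fX0Afn5+AH9/fwCAgIAAgYGBAIKCggCDg4MAhISEAIWFhQCGhoYAh4eHAIiIiACJiYkAioqKAIuLiwCMjIwAjY2NAI6OjgCPj48AkJCQAJGRkQCSkpIAk5OTAJSUlACVlZUAlpaWAJeXlwCYmJgAmZmZAJqamgCbm5sAnJycAJ2dnQCenp4An5+fAKCgoAChoaEAoqKiAKOjowCkpKQApaWlAKampgCnp6cAqKioAKmpqQCqqqoAq6urAKysrACtra0Arq6uAK+vrwCwsLAAsbGxALKysgCzs7MAtLS0ALW1tQC2trYAt7e3ALi4uAC5ubkAurq6ALu7uwC8vLwAvb29AL6+vgC/v78AwMDAAMHBwQDCwsIAw8PDAMTExADFxcUAxsbGAMfHxwDIyMgAycnJAMrKygDLy8sAzMzMAM3NzQDOzs4Az8/PANDQ0ADR0dEA0tLSANPT0wDU1NQA1dXVANbW1gDX19cA2NjYANnZ2QDa2toA29vbANzc3ADd3d0A3t7eAN/f3wDg4OAA4eHhAOLi4gDj4+MA5OTkAOXl5QDm5uYA5+fnAOjo6ADp6ekA6urqAOvr6wDs7OwA7e3tAO7u7gDv7+8A8PDwAPHx8QDy8vIA8/PzAPT09AD19fUA9vb2APf39wD4+PgA+fn5APr6+gD7+/sA/Pz8AP39/QD+/v4A////AEREREREREBAQEBAQEBAQEBISEhISEREREREQDw8PEBATExMTEhAPDw8QDgwLCwwOFBQUExEODAsMDAoIBgUHChYWFhMQDAkICAgGBAIBAwYbGxoXEgwHBQYHBQIBAgYIJicmIBcPCAcRDwYEBAoSDzU3NCsfFAwNFAwICAkQFhI8PTkvIxgQDAoJCw0PEhQRNDQwKSEaEw8NDQ8SFBYVFCcmJCIeGxcVExMUFhgaGhkgHx8eHRwbGRgYGBobGxsbHh4eHR0dHRwbGxscHBwcHB8eHh4eHh4dHBsaHB0dHh4fHx8fHx8fHx0bGRodHiAiISAgICAgICAgHxcWGyAlKQ="/>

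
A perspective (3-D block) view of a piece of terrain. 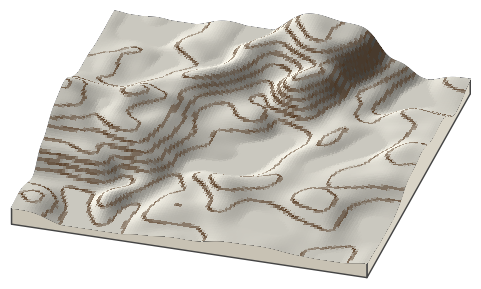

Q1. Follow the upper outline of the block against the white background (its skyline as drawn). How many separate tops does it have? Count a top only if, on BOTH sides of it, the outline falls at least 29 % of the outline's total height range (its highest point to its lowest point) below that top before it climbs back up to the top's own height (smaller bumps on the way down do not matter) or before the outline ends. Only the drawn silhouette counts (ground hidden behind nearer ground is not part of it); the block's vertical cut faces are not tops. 1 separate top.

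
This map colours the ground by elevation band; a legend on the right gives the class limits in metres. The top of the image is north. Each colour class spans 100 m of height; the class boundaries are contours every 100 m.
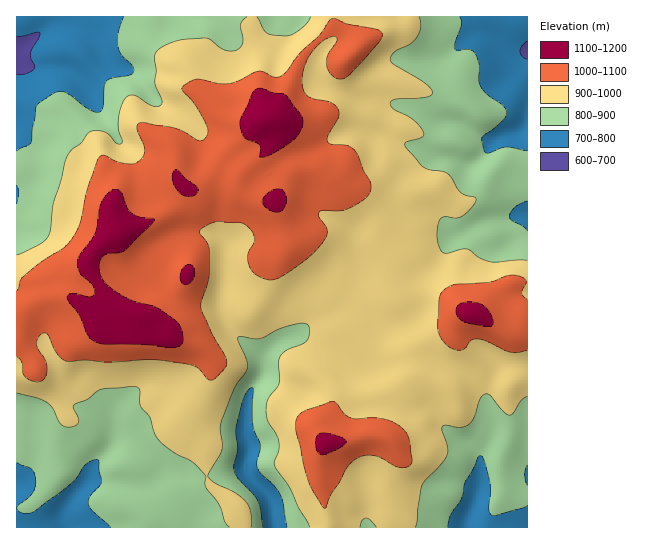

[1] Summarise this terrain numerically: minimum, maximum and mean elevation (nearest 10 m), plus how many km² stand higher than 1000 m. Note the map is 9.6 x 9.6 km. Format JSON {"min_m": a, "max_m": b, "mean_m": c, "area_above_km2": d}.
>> {"min_m": 680, "max_m": 1200, "mean_m": 940, "area_above_km2": 25.4}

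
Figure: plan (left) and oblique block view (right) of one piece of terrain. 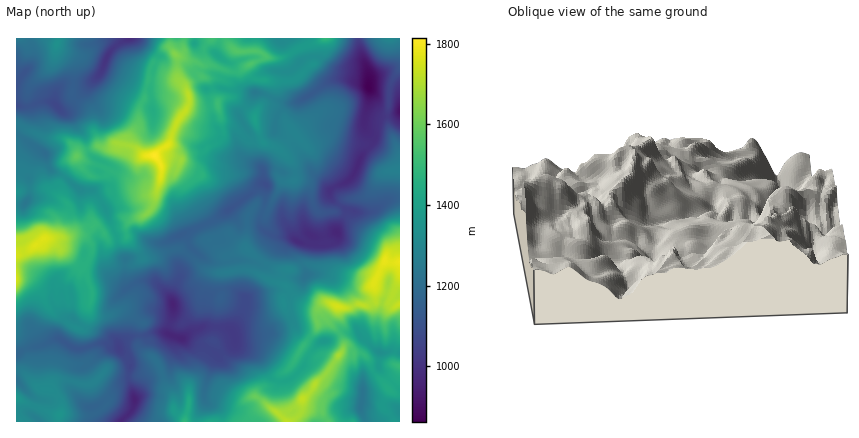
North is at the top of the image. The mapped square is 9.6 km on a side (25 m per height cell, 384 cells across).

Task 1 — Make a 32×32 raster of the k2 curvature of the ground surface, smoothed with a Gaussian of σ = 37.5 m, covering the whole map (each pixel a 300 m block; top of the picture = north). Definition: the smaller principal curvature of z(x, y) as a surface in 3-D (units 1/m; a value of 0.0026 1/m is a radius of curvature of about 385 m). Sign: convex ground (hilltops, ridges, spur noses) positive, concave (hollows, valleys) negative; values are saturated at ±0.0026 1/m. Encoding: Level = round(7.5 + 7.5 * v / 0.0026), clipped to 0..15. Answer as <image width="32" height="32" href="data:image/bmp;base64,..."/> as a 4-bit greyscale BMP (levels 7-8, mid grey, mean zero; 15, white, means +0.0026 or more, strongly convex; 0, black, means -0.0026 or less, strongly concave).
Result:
<image width="32" height="32" href="data:image/bmp;base64,Qk12AgAAAAAAAHYAAAAoAAAAIAAAACAAAAABAAQAAAAAAAACAAATCwAAEwsAABAAAAAAAAAAAAAAABEREQAiIiIAMzMzAERERABVVVUAZmZmAHd3dwCIiIgAmZmZAKqqqgC7u7sAzMzMAN3d3QDu7u4A////AGNohXYwZ1MyZGZGVmRTBXZlVnNHgEdCcDZkVlZ1NAVjFHc2hXE1YnB1ekMmZWYUdzeHZ3dSdVWDZlVkMGZmBXV2ZlRacWdGVzNnV3ITdBQXR3hmdCOJVGVlQ0Z3InRWAmVEAQNFZVRHhldlZ0AHMENmUnmEVDIVRWZXdVM1IQRCRGZEdXaHRmVWVnZjZiEEMVWGSYJ4ZUN4eGVoZHSWRlc0ZkeEN3gkd2hUV2NZUgQ1ZVVGdGRSVXZUVWZzIxNpQ0RCN1R2ZHRXiHdmdjRld1NFd2NUQ4dkZFVFZmZ3hEWFWIeCVTZUV0d3eGZSIiNFh2aYhTcWAyJId2dFI1VEZ2ZGVESCRIV2UkdWRkZGRFVoBVVScFNoRXhSaFVEZ4IiFBI0c0RXZzVmdTRGRVMnd1N0hzAFWHVDdndjMnhjE1ZmZVEYZlQzRkhnhxZYVXQYl4cmhjEVU1ZUVnQVd0h3Bod1EmYXhWdURFVGZnWHd0JWRGVxZYcyZDVoNnVnd4ZVOHdmQ3JWYFZGRUJkd3d3NkVmchRERnFHdTYnZXZ3eDVTNEJ2Z3ViZHNTU3UyaIpjRodkhVeFY2VwIlAFZASIUVVGZFUFdlR4NEVUdnhiM1JWQ3hoUIdUVSRURwA1d0VhM3VoZ4CHRRdUAjBmVUV1I5dlaWRVBDWVA0ZVY0dkdweI"/>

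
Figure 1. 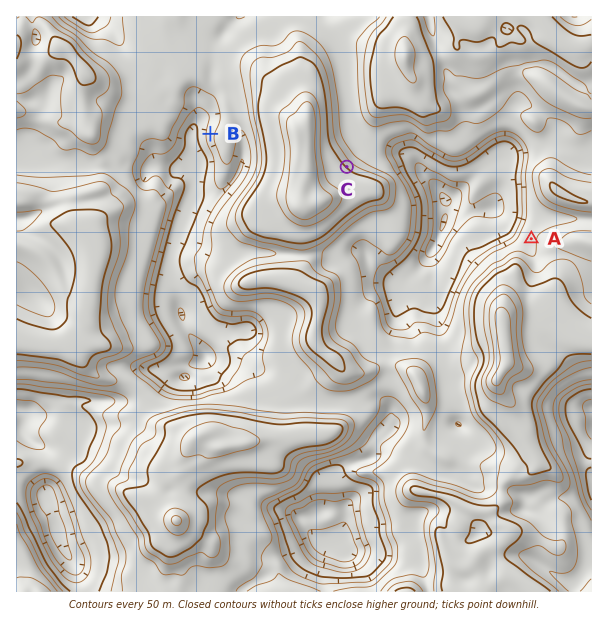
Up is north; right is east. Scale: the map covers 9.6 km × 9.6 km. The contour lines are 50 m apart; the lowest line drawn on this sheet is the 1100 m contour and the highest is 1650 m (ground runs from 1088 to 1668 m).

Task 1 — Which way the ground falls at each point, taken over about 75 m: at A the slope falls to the W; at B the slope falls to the W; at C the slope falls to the NE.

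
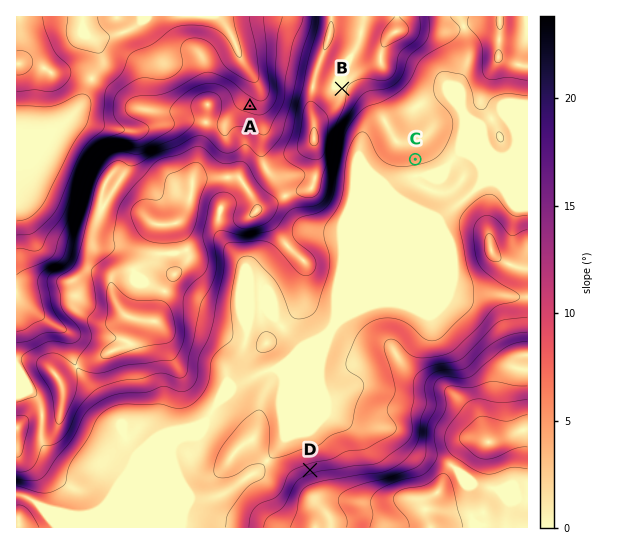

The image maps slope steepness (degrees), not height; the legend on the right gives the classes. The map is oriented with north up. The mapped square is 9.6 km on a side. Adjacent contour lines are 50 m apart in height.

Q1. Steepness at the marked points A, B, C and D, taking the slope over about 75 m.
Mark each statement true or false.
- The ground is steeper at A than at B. true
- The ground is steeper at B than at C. false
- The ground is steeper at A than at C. true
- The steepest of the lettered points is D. true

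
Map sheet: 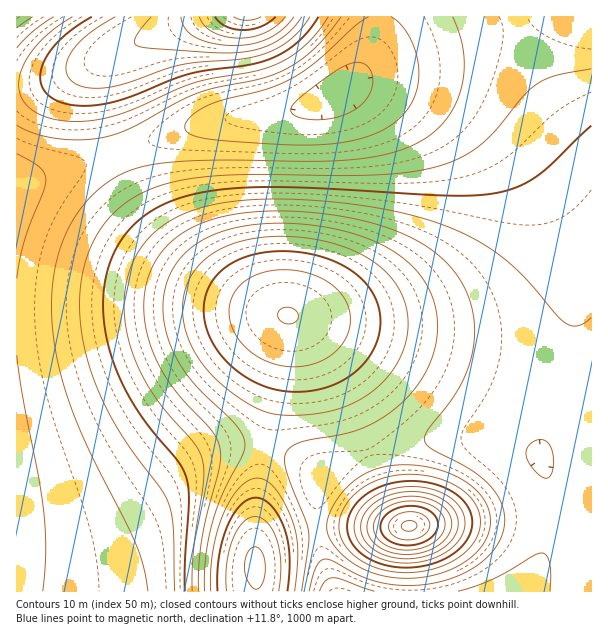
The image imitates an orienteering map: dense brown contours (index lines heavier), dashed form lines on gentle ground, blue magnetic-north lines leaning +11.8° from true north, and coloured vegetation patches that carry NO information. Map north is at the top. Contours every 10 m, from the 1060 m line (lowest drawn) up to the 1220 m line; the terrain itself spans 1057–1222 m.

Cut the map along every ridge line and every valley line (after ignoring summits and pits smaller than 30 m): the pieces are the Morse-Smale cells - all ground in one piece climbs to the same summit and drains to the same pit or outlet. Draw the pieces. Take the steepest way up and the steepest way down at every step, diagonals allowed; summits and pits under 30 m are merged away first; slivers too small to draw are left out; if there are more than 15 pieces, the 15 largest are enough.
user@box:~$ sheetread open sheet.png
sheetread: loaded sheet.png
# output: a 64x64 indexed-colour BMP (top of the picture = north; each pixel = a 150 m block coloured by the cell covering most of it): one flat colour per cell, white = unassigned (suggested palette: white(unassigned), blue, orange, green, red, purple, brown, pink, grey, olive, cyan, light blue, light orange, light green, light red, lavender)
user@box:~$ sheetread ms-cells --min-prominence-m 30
<image width="64" height="64" href="data:image/bmp;base64,Qk12CAAAAAAAAHYAAAAoAAAAQAAAAEAAAAABAAQAAAAAAAAIAAATCwAAEwsAABAAAAAAAAAA////ALR3HwAOf/8ALKAsACgn1gC9Z5QAS1aMAMJ34wB/f38AIr28AM++FwDox64AeLv/AIrfmACWmP8A1bDFAEREREREREREREREREREREREQiIiIiIiIiIiIiIiIiIiRERERERERERERERERERERERCIiIiIiIiIiIiIiIiIiJEREREREREREREREREREREREIiIiIiIiIiIiIiIiIiIkREREREREREREREREREREREIiIiIiIiIiIiIiIiIiIiREREREREREREREREREREREQiIiIiIiIiIiIiIiIiIiJERERERERERERERERERERERCIiIiIiIiIiIiIiIiIiIkREREREREREREREREREREREIiIiIiIiIiIiIiIiIiIiERERREREREREREREREREREIiIiIiIiIiIiIiIiIiIiIRERERFEREREREREREREREQiIiIiIiIiIiIiIiIiIiIhEREREREURERERERERERERCIiIiIiIiIiIiIiIiIiIiERERERERFEREREREREREREIiIiIiIiIiIiIiIiIiIiIRERERERERFERERERERERERCIiIiIiIiIiIiIiIiIiIhERERERERERREREREREREREIiIiIiIiIiIiIiIiIiIiEREREREREREUREREREREREESIiIiIiIiIiIiIiIiIiIREREREREREREUREREREREERESIiIiIiIiIiIiIiIiIhEREREREREREREURERERBERERESIiIiIiIiIiIiIiIiEREREREREREREREREREREREREREREiIiIiIiIRESIiIRERERERERERERERERERERERERERERERERERERERIiIhEREREREREREREREREREREREREREREREREREREREiIiERERERERERERERERERERERERERERERERERERERERIiIREREREREREREREREREREREREREREREREREREREREiIhERERERERERERERERERERERERERERERERERERERERIiEREREREREREREREREREREREREREREREREREREREREiIRERERERERERERERERERERERERERERERERERERERESIhERERERERERERERERERERERERERERERERERERERERIiERERERERERERERERERERERERERERERERERERERERESIRERERERERERERERERERERERERERERERERERERERERIhEREREREREREREREREREREREREREREREREREREREREiERERERERERERERERERERERERERERERERERERERERESIRERERERERERERERERERERERERERERERERERERERERIhEREREREREREREREREREREREREREREREREREREREREiERERERERERERERERERERERERERERERERERERERERESIRERERERERERERERERERERERERERERERERERERERERIhEREREREREREREREREREREREREREREREREREREREREiERERERERERERERERERERERERERERERERERERERERESIRERERERERERERERERERERERERERERERERERERERERIhERERERERERERERERERERERERERERERERERERERERIiEREREREREREREREREREREREREREREREREREREREREiIRERERERERERERERERERERERERERERERERERERERESIhERERERERERERERERERERERERERERERERERERERERIiERERERERERERERERERERERERERERERERERERERERIiIREREREREREREREREREREREREREREREREREREREREiIhEREREREREREREREREREREREREREREREREREREREiIiERERERERERERERERERERERERERERERERERERERESIiIRERERERERERERERERERERERERERERERERERERESIiIhERERERERERERERERERERERERERERERERERERERIiIiMzMRERERERERERERERERERERERERERERERERERIiIiIzMzMxERERERERERERERERERERERERERERERERIiIiIjMzMzMzEREREREREREREREREREREREREREREREiIiIiMzMzMzMzMREREREREREREREREREREREREREREiIiIiIzMzMzMzMzMxEREREREREREREREREREREREREiIiIiIjMzMzMzMzMzMzEREREREREREREREREREREREiIiIiIiMzMzMzMzMzMzMzMxEREREREREREREREREREiIiIiIiIzMzMzMzMzMzMzMzMzMzMxERERERERERERIiIiIiIiIjMzMzMzMzMzMzMzMzMzMzMzERERERERESIiIiIiIiIiMzMzMzMzMzMzMzMzMzMzMzMzERERERIiIiIiIiIiIiIzMzMzMzMzMzMzMzMzMzMzMzMyERIiIiIiIiIiIiIiIjMzMzMzMzMzMzMzMzMzMzMzMzMiIiIiIiIiIiIiIiIiMzMzMzMzMzMzMzMzMzMzMzMzMzIiIiIiIiIiIiIiIiIzMzMzMzMzMzMzMzMzMzMzMzMzMiIiIiIiIiIiIiIiIjMzMzMzMzMzMzMzMzMzMzMzMzMzIiIiIiIiIiIiIiIiMzMzMzMzMzMzMzMzMzMzMzMzMzMiIiIiIiIiIiIiIiIzMzMzMzMzMzMzMzMzMzMzMzMzMyIiIiIiIiIiIiIiIjMzMzMzMzMzMzMzMzMzMzMzMzMzIiIiIiIiIiIiIiIi"/>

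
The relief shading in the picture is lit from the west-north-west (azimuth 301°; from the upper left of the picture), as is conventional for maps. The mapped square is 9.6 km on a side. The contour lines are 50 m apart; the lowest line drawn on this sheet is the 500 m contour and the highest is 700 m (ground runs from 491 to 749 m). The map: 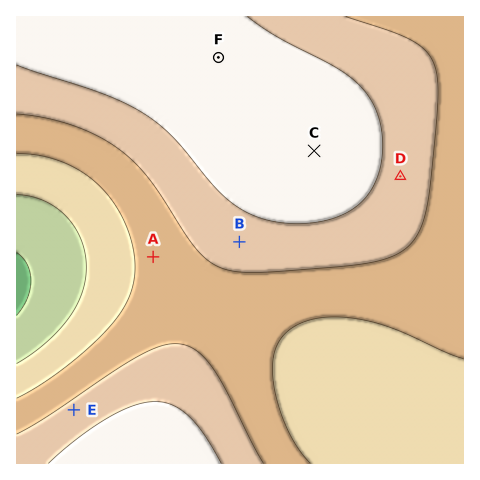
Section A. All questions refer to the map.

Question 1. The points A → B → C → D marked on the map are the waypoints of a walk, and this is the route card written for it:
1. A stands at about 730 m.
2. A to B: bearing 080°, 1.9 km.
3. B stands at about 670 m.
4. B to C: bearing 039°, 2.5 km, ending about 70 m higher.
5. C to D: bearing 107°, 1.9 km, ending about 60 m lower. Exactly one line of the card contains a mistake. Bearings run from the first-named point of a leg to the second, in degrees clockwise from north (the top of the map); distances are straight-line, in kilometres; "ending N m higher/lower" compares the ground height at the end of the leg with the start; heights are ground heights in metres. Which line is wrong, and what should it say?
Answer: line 1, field height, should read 620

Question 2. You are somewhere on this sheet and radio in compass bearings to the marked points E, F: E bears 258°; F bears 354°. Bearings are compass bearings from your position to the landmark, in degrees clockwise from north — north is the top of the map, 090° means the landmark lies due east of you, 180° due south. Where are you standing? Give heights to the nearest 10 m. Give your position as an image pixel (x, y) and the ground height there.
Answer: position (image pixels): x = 251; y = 372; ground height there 620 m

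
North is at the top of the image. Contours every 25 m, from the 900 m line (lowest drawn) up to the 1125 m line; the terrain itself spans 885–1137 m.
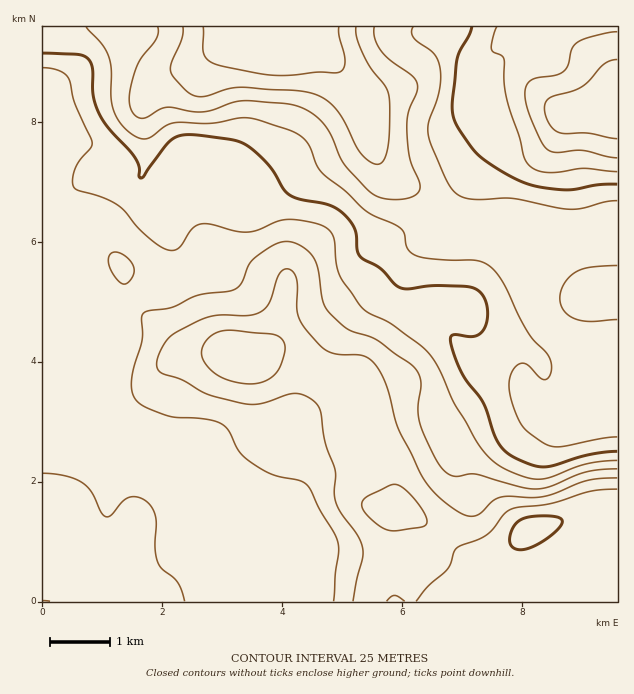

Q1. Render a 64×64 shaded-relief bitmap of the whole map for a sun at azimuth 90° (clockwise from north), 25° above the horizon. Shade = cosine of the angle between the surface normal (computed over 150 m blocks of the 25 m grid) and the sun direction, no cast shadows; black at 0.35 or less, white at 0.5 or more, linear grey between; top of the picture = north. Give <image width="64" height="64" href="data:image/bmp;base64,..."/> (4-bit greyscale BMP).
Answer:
<image width="64" height="64" href="data:image/bmp;base64,Qk12CAAAAAAAAHYAAAAoAAAAQAAAAEAAAAABAAQAAAAAAAAIAAATCwAAEwsAABAAAAAAAAAAAAAAABEREQAiIiIAMzMzAERERABVVVUAZmZmAHd3dwCIiIgAmZmZAKqqqgC7u7sAzMzMAN3d3QDu7u4A////AIiIiIiIh4mruph3d3d3d1MQAjVnd2Znd2Z3d3d4h3d3eIiIiIiIiaqpmHd3d3d3UyESNWeHZmd3Znd3d3h3d3d3iIiIiIiImZmYh3d3d3dTIRI0Z4dmZndmZnd3d3d3d3d4iIeImZiJmYiId3d3d1QhEjRnh2ZmZmZmd3d3d3d3d3iIh3iZmYiIiYh3d3d3VDIiNGd3ZmZmZmZ4iHd3d3d3eIiHeImZiIiZmHd3d3dkMiI0Z3dmZmZVVWiZh3d3d3d4mYd3iZiHiJmYd3d3d2QyEjRnd3Z3ZlQzV5qph3d3d3iZl3eJmIiJmZh3d3d2VCESNGd3d4iHUxE1iqqYd3d3eKqXZ4mYiImZiHd3d3ZDEBI1Z4iJqpdSABR5qpmIh3Z4qpdmiZiImZiHd3d3ZTEAE0Z4iaq7qFIRJGeIiIiHZnm7l2aImYmZiHd3d3ZkIAEkVniavMuXUyNFVVVmd3dmebuXZ4iZmZiHd3d3dlQgAjVmeJvMyodURndkMjRWd3eKupdniImZiHd3dmZmZCEjRVZ4rN25dmZ4mXQgEkVneImph3eIiIiHd3dmZmZlMjRVVWi93bl3eJq6hSABNWaImZh3d4iIiHd2ZmVWZ2ZDRVVVec3sqHeau7qXQQE0ZoiId2Z4iHd3d2ZlVVZndlRFZmZ6zuyoiazMuphkIjRWiHd2ZniHd3d3ZlVVZnd2VEVmZore3KiKzdy6mXZERVZ3d3dmd3d3d3dmVEVnd3ZURXd3m93bqZvO3LqZh2ZWZnd3d2Z3d2Z3d2ZURWd3dkRGd3is3cuZq97cqZiId3d3d3d3ZmZmZnd3dlVWd3d1RFZ3ib3cuqqs3typiId3d3d3d3dmZmZmd3dmVVZ4d2VEVneJvdy6qrzd3KmIiHd3d3d3d2VVVmd3ZmZVZ4iHZURWd4rN26q7vM3bqHeId3d3d3d3ZURFd3ZVVVZnmZh1VVZ4m83Lq8zMzMuYd4iHd3d3d3dlMzVnZURFVniaqHZWZnirzLq83cy7upd3iId3d3d3d3UyJFZlREVWeJqpdmZ3ibzLqr3u27qql3eJh3d3d3d3djESRVVERFZ4mqqHd3eKvMuqzu7KqqqHd4mHd3d3d3d2QREkVVREV4maqpmId4m8uqve7bmZqpd3iYd3d3d3d3dSERNFVDRXiZqqqqmIeby6q93bmJmqmHiZh3d3d3d3d1MREkRENGeZmau7upiIq7u7zLmIiaqZiIiHd3d3d3d3UyIjREM0aIiIq8y6qZmqu7u6mHeJq6mYiHd3d3d3d3ZEM0RUREV4h3ebzLqqqaqruqmHd4q7uph3d3d3d3d3ZURVVlVFVnh2ZovMuqq6qqqpiHd4mry6l2Zmd4h3d3dURmd3ZVVnd2VFesy6q7uqmZh3d3irzLqHZVZniHd3dkRXiIdlVmd3ZERpzcu7u6qYh3d3eKzMuYZURWd3iHd2RFeZh3Zmd3ZUM1nN3Mu6qph3d3eIrMyodlRFZ3eZh3U0aJmYd3d3ZUMzWL3t26qqqYd3d3iry5h3ZVVnd5qYZDRomZmHd3ZlRDNYve7cqZqqmHd3eJq6h3dlVmd3mqhTNHmqqYdmZmVEM1i83u26mqqYiHd3iZh3d3Zmd3eal1M1iaqphmZmZlVEaKvN7cqqqpiId3eIh3d3d3d3d6qXVEaKqql2Vmd2ZURoqrze26qqmIiIiIh3d3d3d3d3qpdUaJqqmGVWd4d2VGiZq83cqqmYiIiId3d3d3d3d3eZhkV5qqqXZWZ4iHZVZ4mavdy6mYiIiId3d3d3d3d3d5l1RYq7qYdlZ4iYh2VniJq8zLmYh3iId3d3d3d3d3d3iHVWiruphlZniJmHd3iIiazcuYh3d3d3d3d3dmZ4iIiIdmeaqph1VneJmId4mZiJrN25h2ZVVWd3h3ZmZniZiIiIiaqZh2VWeJmId4mqmIms3bmGZUM0Vnd3ZVVmeJmIiZqqqYiGVEV4mYd4m7qpmrzduXVEMjRWd2ZUVWeIiHeJq7uYiIZDRXmZh4mruqmqvNyoVDMiM1ZmVENGeIiHZomrupiJl0M1eZmIiru6mqvN3KdDIiM0RWVUM0V4iHZmiau6maunQjV4mZmau6mavN3bljERI0RFVVQzNGiHZVaImqqrzbcyJXiZmaqqmZq97tuFIAEjRERVVDISR4dlVoiau83ttjE1eIiImqmIms3u23QQACNDNFVVMgA1d2ZmiavM3/6mMkZ4d3eJmYiaze3KdBAAIzM1ZlQxACV4d3eZvN7v/qYzV4dlVniYiavN3bljEAEiIjVmZCAAJXiHd5rN7v/9p1V5h1RFeIiJq7zMqWMQASEAJXdjEAAleIh3q83u//24Z5qXVEV4iIiau7uXUxESIAAld1MAAkVnd3er3e7//bmImqhkRniIeImaqYZTIiMgABV3UgAkVmZmd6vN3u/typmqqXZneIh3eImYZUMzMyAAFXdSEkVmVEVmmrze7u3Lqquph3iIiHdneHZDMzNEMQAEZ1M0VmVDNFWJmr3u3Mu7u7qYiIiId2Z3ZCESNFVCAANnZUVmVEMzVYiIrO7Lq7zMy6mZiId3dmZTEAI0VVMQAkZ2ZmVURERWd3ib3bmavN3cuph3d3d3ZTEAAjRVVTIRNWd2ZURFVWZ4iJrLqIms3e3Kh3d3d3dkIAACNFVmVCEjZ3ZlVVZmZ4iImruXeKze7cqHd3d3d2QgABI0VWZlMRJWdmVWZnd3"/>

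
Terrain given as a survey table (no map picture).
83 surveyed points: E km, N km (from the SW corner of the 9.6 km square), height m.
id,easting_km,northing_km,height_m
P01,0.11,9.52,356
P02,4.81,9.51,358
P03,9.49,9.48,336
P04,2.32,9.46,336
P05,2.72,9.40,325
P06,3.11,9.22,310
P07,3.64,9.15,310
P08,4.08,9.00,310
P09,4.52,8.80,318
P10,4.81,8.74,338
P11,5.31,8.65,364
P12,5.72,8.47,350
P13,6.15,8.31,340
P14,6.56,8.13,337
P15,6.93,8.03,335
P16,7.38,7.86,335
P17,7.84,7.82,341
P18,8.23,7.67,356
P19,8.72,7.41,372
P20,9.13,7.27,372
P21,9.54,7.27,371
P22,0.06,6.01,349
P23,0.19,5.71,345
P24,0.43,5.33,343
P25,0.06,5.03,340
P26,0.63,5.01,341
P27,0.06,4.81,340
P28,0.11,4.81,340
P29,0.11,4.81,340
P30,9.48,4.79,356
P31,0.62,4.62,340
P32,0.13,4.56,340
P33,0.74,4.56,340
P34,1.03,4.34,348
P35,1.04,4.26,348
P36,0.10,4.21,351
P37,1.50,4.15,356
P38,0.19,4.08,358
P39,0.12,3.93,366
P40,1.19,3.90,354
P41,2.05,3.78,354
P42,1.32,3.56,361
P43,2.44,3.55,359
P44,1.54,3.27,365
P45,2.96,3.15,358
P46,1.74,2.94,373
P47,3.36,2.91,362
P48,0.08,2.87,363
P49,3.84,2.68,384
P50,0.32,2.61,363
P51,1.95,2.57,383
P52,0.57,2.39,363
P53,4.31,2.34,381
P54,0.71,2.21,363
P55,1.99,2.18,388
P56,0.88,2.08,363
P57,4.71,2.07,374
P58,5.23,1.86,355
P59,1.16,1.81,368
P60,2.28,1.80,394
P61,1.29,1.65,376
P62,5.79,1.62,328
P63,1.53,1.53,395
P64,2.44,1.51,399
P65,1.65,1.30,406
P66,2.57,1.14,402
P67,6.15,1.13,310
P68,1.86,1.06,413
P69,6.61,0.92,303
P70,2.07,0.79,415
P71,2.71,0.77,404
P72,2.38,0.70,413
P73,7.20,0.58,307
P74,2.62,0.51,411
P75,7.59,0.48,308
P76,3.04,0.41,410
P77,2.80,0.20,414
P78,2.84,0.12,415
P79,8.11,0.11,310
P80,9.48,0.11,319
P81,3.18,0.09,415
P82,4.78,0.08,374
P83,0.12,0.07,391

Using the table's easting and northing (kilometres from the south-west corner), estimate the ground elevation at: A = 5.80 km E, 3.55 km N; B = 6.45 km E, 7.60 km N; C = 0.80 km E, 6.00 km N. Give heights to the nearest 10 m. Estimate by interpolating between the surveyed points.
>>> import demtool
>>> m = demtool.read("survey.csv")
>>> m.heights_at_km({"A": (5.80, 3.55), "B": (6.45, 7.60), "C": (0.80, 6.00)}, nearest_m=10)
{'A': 310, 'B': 340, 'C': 340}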